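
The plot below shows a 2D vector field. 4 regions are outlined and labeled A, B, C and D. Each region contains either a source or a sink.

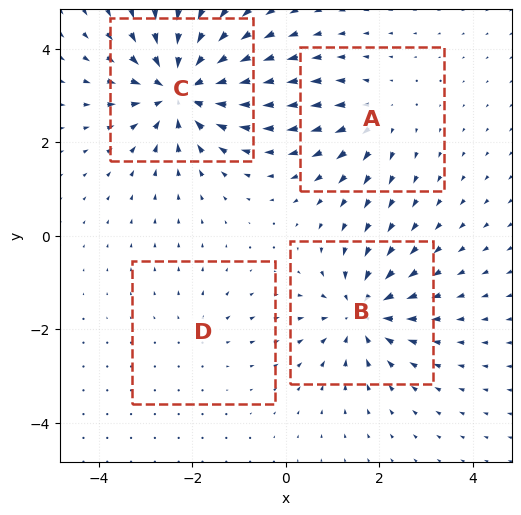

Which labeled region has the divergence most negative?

Divergence at each region's feature centre — A: about +3, B: about -5, C: about -7, D: about +2. Region C is most negative.

C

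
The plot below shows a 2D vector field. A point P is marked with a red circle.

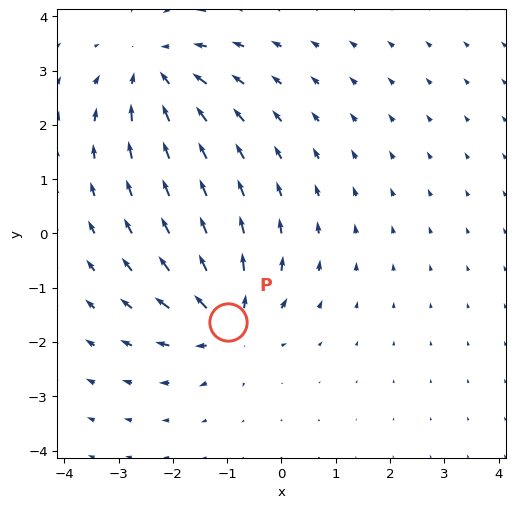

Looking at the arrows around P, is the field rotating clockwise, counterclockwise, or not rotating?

Near P at (-1.0, -1.6) the arrows show no circulation. The curl there is ≈0.

not rotating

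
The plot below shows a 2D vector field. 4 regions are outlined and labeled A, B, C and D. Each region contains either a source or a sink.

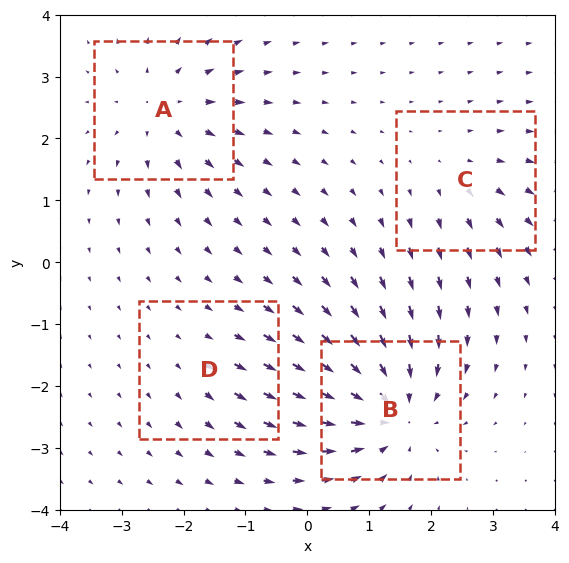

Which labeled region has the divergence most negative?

Divergence at each region's feature centre — A: about +5, B: about -7, C: about +3, D: about +2. Region B is most negative.

B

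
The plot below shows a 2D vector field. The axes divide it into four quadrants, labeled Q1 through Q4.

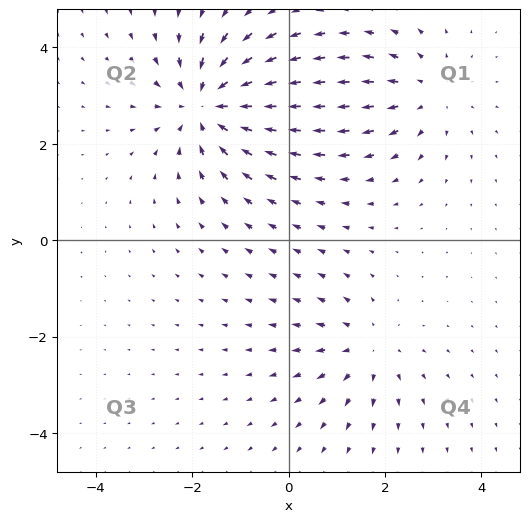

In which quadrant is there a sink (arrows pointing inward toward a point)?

The sink sits at approximately (-1.7, 2.8), which lies in quadrant Q2. The divergence there is about -5, negative as expected for a sink.

Q2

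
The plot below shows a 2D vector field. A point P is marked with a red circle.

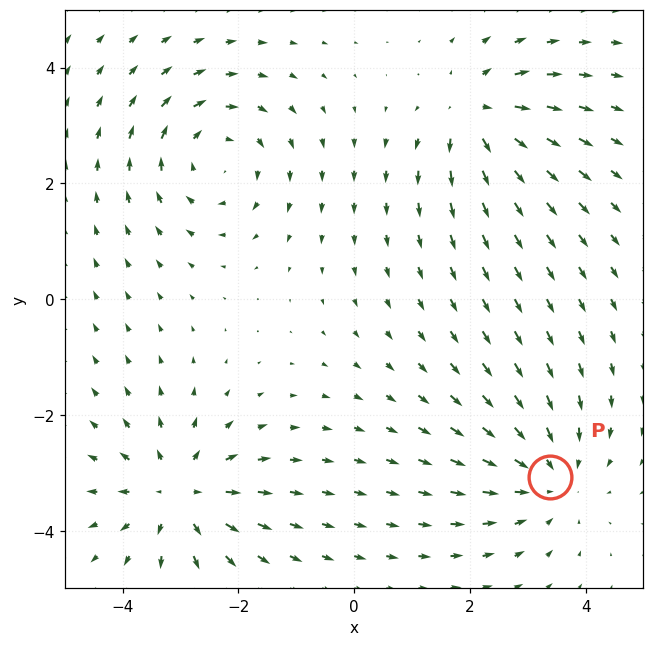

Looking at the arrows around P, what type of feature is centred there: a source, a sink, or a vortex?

At P (3.4, -3.1) the arrows converge inward. Divergence about -4, curl ≈0 — negative divergence with near-zero curl is a sink.

sink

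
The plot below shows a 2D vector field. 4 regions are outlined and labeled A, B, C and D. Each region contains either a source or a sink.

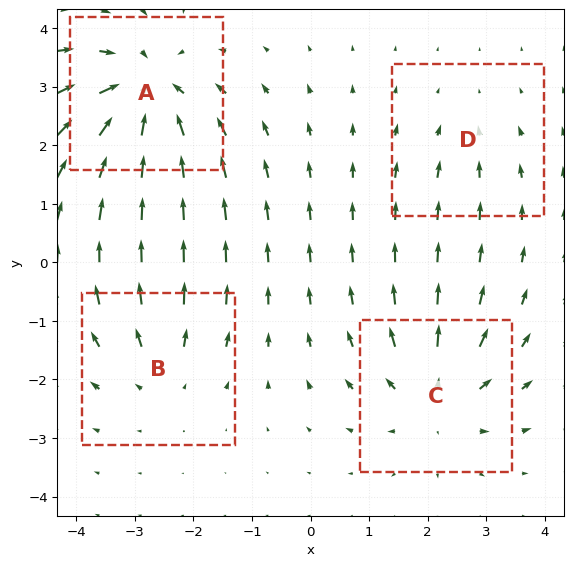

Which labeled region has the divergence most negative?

A

Divergence at each region's feature centre — A: about -7, B: about +4, C: about +5, D: about -2. Region A is most negative.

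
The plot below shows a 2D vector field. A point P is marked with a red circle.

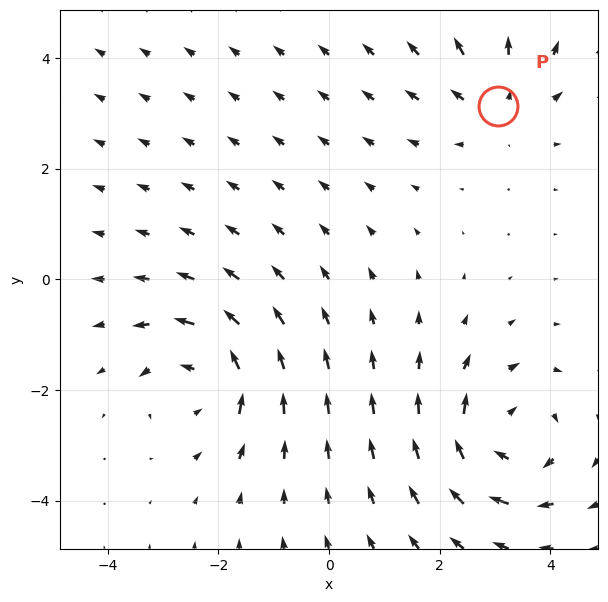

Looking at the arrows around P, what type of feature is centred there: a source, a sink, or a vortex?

At P (3.0, 3.1) the arrows spread outward. Divergence about +3, curl ≈0 — positive divergence with near-zero curl is a source.

source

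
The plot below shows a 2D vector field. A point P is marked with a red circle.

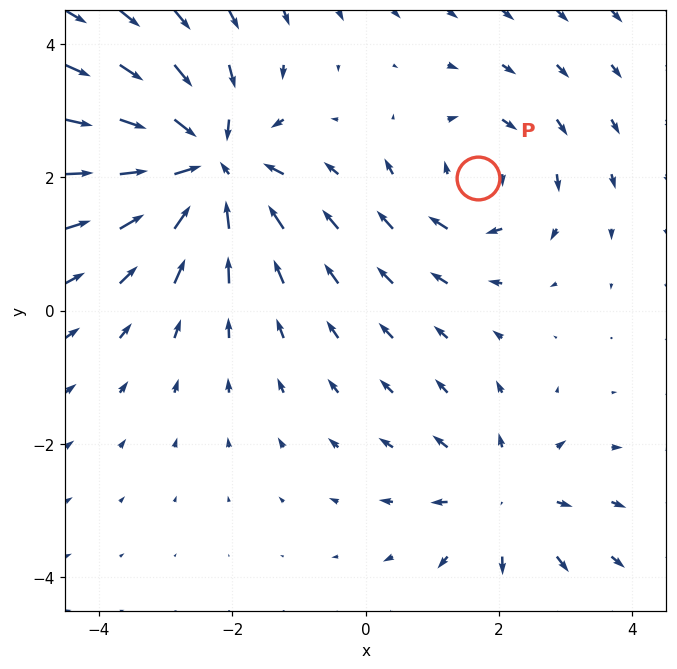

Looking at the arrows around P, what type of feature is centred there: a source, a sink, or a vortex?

vortex

At P (1.7, 2.0) the arrows circulate clockwise. Divergence ≈0, curl about -3 — near-zero divergence with nonzero curl is a vortex.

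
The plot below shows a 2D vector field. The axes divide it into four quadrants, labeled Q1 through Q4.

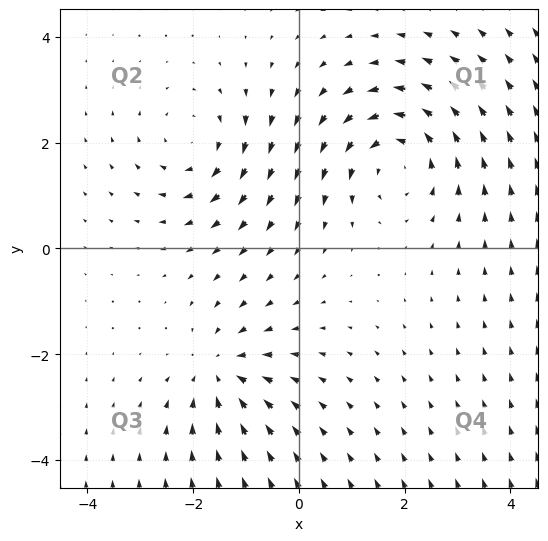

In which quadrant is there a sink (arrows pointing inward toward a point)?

Q3

The sink sits at approximately (-1.5, -2.3), which lies in quadrant Q3. The divergence there is about -3, negative as expected for a sink.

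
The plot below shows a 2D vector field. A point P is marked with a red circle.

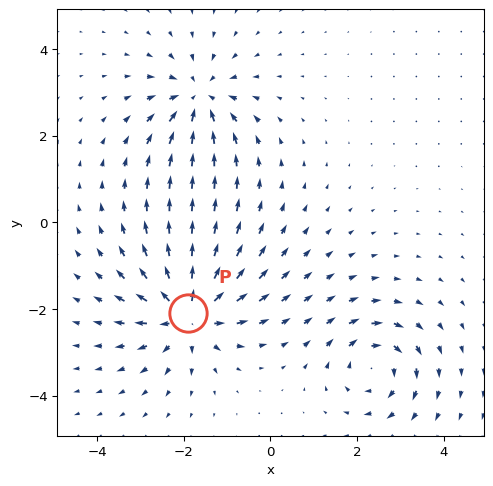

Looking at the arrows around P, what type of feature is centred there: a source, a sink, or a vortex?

At P (-1.9, -2.1) the arrows spread outward. Divergence about +5, curl ≈0 — positive divergence with near-zero curl is a source.

source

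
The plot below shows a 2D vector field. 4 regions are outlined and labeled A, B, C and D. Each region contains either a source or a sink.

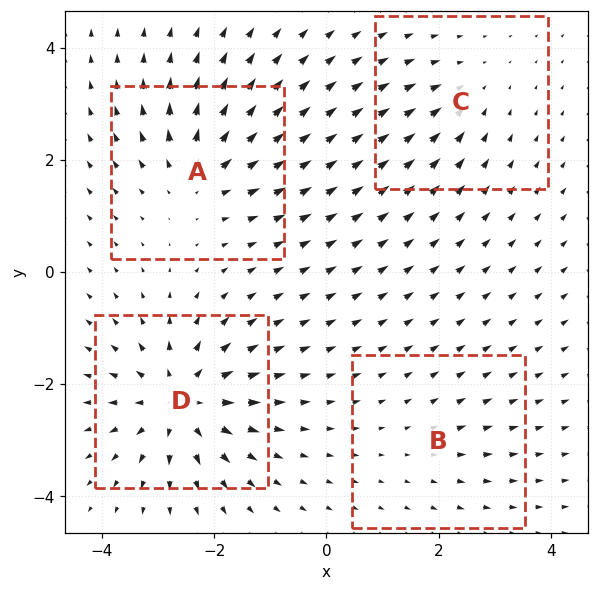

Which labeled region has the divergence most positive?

D

Divergence at each region's feature centre — A: about +6, B: about +2, C: about -3, D: about +8. Region D is most positive.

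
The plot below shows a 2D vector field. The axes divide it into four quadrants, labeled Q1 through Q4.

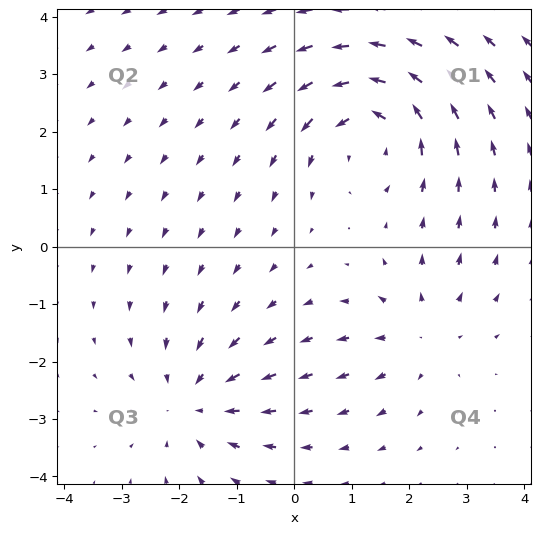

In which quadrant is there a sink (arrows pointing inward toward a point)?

Q3

The sink sits at approximately (-1.8, -2.7), which lies in quadrant Q3. The divergence there is about -3, negative as expected for a sink.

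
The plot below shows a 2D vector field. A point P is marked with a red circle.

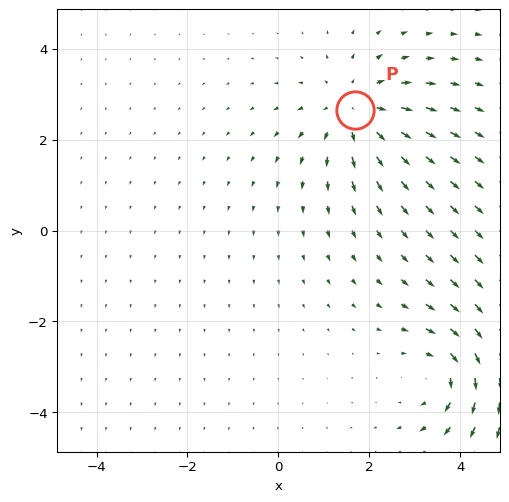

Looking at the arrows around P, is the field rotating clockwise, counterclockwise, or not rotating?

Near P at (1.7, 2.6) the arrows show no circulation. The curl there is ≈0.

not rotating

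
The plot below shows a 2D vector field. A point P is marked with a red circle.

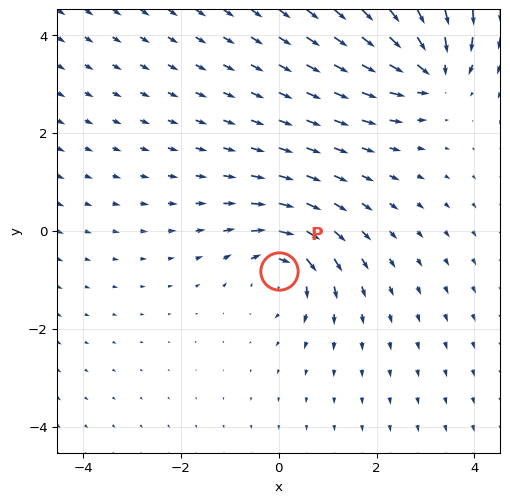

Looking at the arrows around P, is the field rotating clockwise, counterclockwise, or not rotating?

clockwise

Near P at (0.0, -0.8) the arrows circulate clockwise. The curl (z-component) there is about -4; negative curl means clockwise rotation.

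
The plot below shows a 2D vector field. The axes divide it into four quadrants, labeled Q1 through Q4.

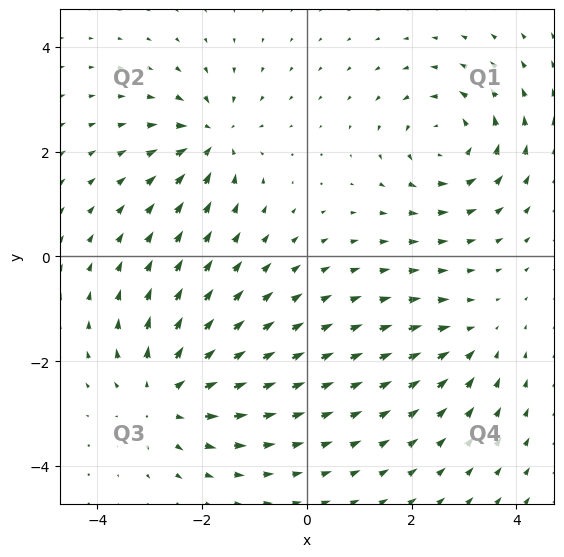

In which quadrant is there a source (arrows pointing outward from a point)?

Q3

The source sits at approximately (-2.7, -2.7), which lies in quadrant Q3. The divergence there is about +5, positive as expected for a source.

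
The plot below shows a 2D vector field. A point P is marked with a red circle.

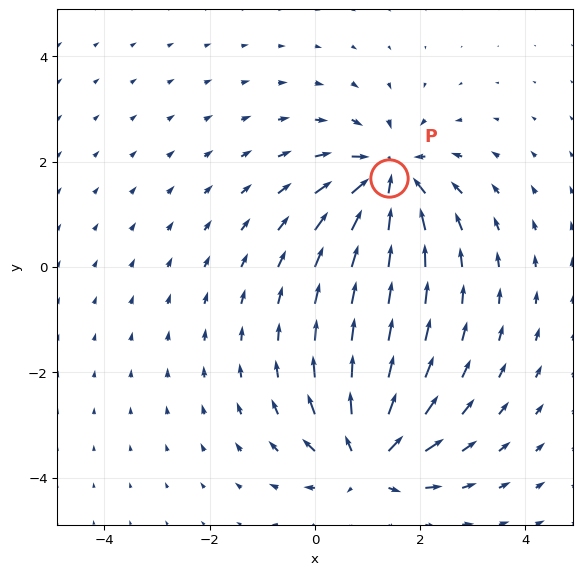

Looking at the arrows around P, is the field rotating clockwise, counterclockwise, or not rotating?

not rotating

Near P at (1.4, 1.7) the arrows show no circulation. The curl there is ≈0.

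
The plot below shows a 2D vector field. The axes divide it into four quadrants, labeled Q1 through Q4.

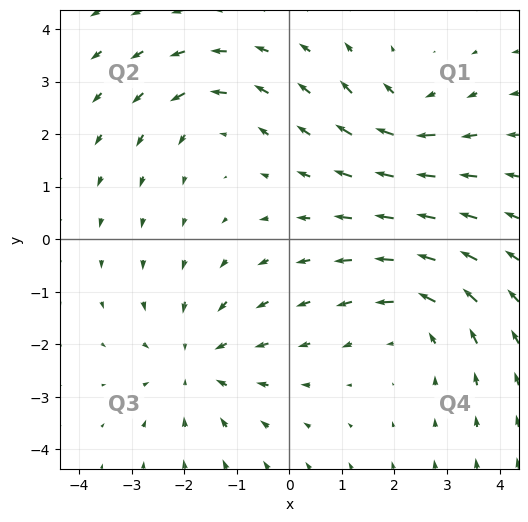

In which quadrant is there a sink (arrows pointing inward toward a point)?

Q3

The sink sits at approximately (-1.8, -2.3), which lies in quadrant Q3. The divergence there is about -3, negative as expected for a sink.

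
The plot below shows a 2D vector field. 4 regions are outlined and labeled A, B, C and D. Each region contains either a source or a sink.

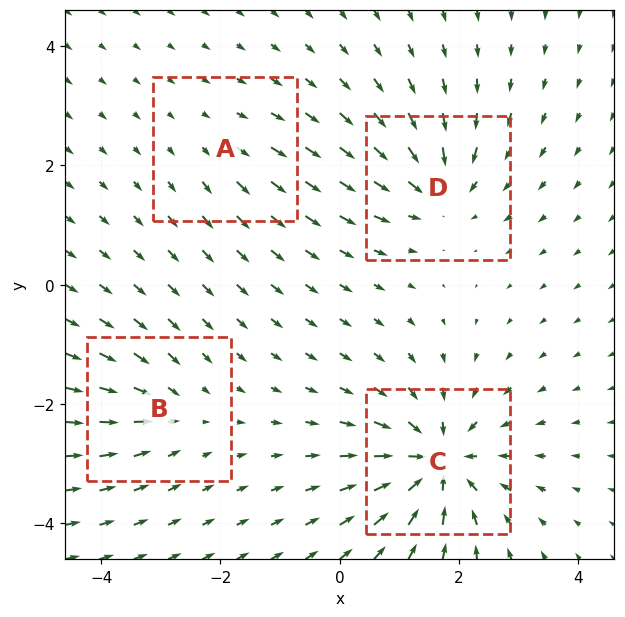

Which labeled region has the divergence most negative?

C

Divergence at each region's feature centre — A: about +2, B: about -4, C: about -8, D: about -5. Region C is most negative.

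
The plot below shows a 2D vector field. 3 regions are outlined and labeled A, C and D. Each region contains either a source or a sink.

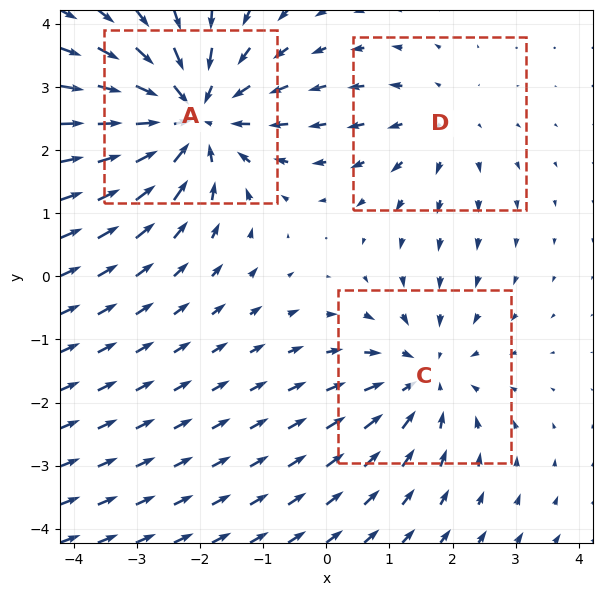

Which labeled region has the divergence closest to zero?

D

Divergence at each region's feature centre — A: about -4, C: about -3, D: about +2. Region D is closest to zero.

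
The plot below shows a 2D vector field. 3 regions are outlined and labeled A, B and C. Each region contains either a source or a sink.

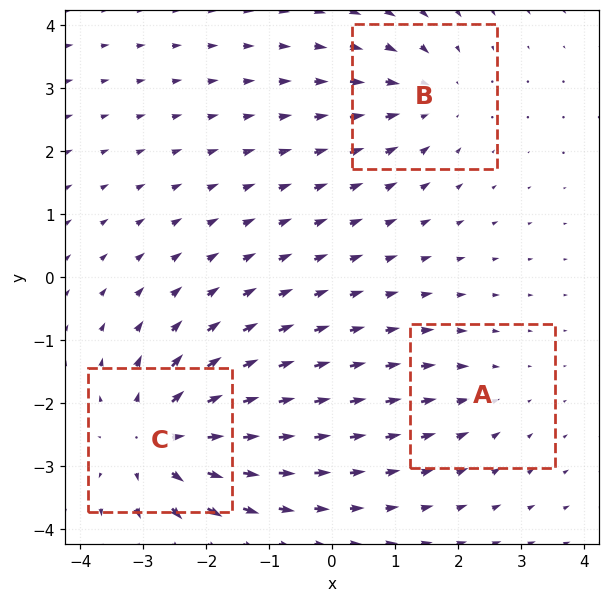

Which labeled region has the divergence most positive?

Divergence at each region's feature centre — A: about -2, B: about -3, C: about +5. Region C is most positive.

C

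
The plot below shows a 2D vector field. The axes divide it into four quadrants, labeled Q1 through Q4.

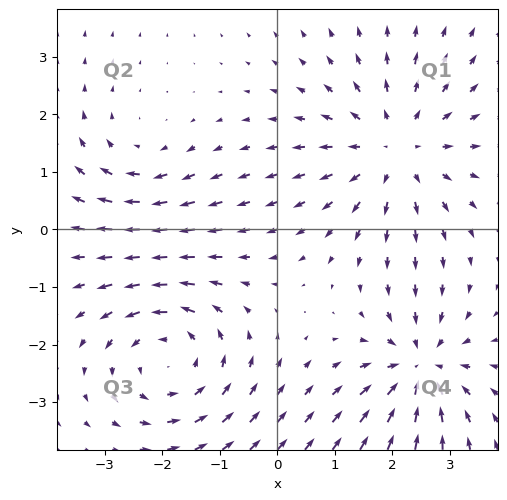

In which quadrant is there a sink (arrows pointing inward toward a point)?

The sink sits at approximately (2.5, -2.4), which lies in quadrant Q4. The divergence there is about -4, negative as expected for a sink.

Q4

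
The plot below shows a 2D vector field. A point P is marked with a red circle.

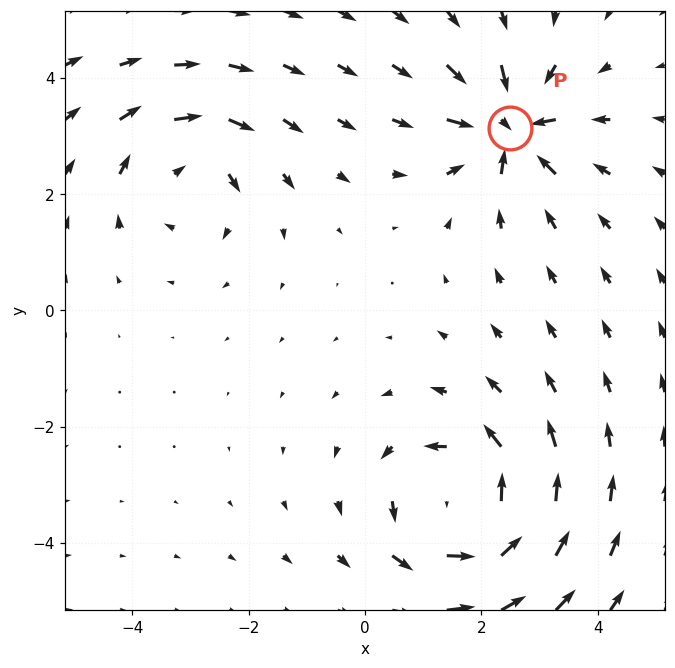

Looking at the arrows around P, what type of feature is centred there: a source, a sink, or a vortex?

sink

At P (2.5, 3.1) the arrows converge inward. Divergence about -5, curl ≈0 — negative divergence with near-zero curl is a sink.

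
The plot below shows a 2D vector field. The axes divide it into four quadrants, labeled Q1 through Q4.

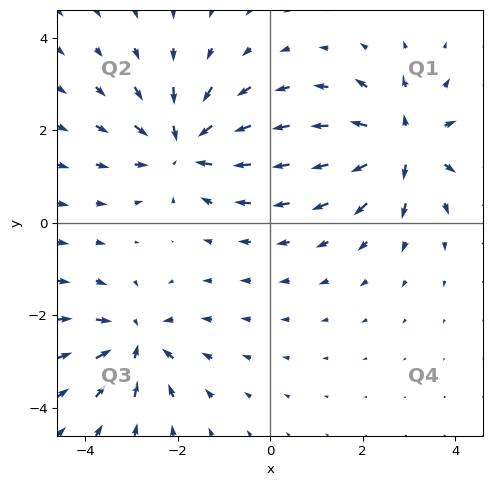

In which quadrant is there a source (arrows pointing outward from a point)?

Q1

The source sits at approximately (2.9, 1.7), which lies in quadrant Q1. The divergence there is about +6, positive as expected for a source.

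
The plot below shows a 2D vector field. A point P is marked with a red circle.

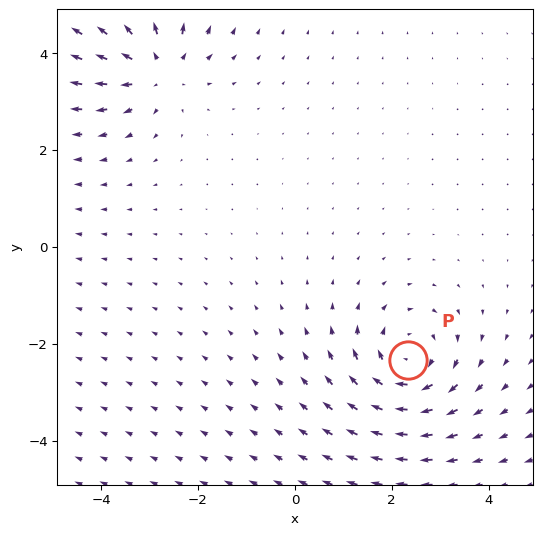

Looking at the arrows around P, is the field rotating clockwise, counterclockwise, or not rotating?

clockwise

Near P at (2.3, -2.3) the arrows circulate clockwise. The curl (z-component) there is about -3; negative curl means clockwise rotation.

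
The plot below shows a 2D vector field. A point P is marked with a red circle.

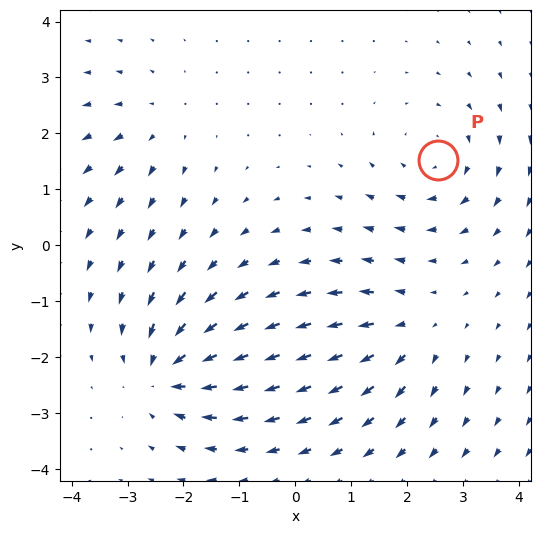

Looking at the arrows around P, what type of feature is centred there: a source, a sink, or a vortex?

vortex

At P (2.5, 1.5) the arrows circulate clockwise. Divergence ≈0, curl about -3 — near-zero divergence with nonzero curl is a vortex.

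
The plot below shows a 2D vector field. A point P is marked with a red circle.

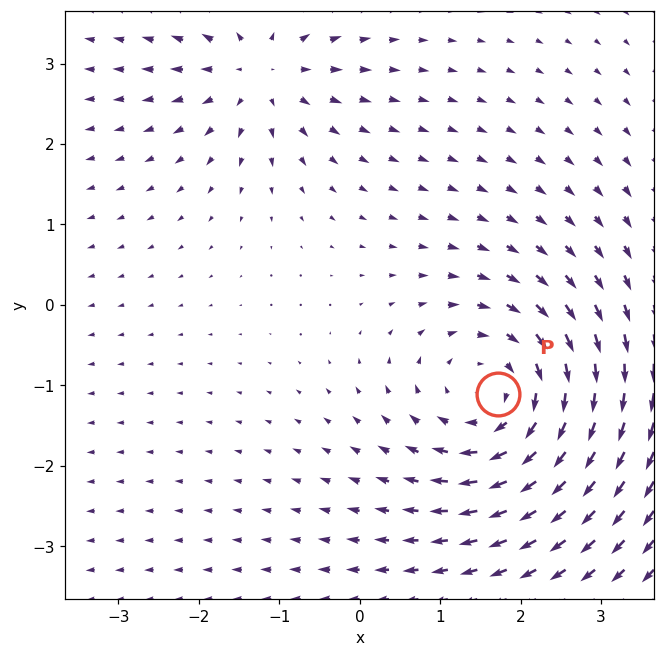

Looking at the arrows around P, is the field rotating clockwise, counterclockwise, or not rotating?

clockwise

Near P at (1.7, -1.1) the arrows circulate clockwise. The curl (z-component) there is about -4; negative curl means clockwise rotation.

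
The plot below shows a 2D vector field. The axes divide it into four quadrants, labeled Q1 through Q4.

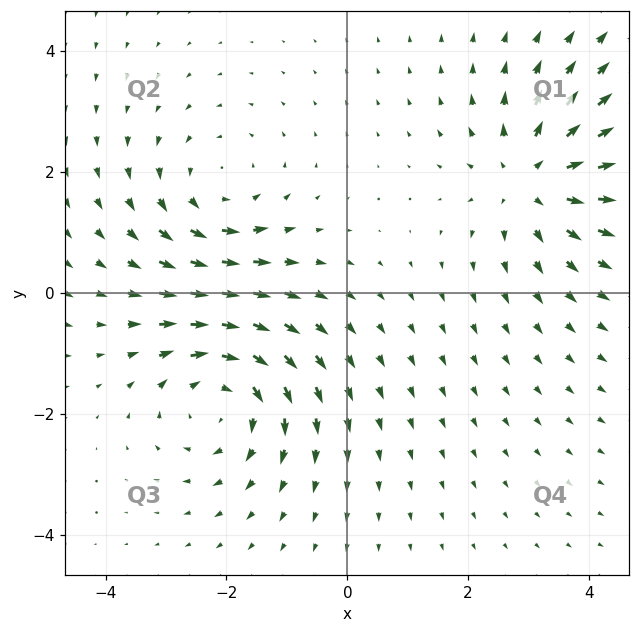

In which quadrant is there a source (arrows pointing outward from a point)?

Q1

The source sits at approximately (3.1, 1.9), which lies in quadrant Q1. The divergence there is about +4, positive as expected for a source.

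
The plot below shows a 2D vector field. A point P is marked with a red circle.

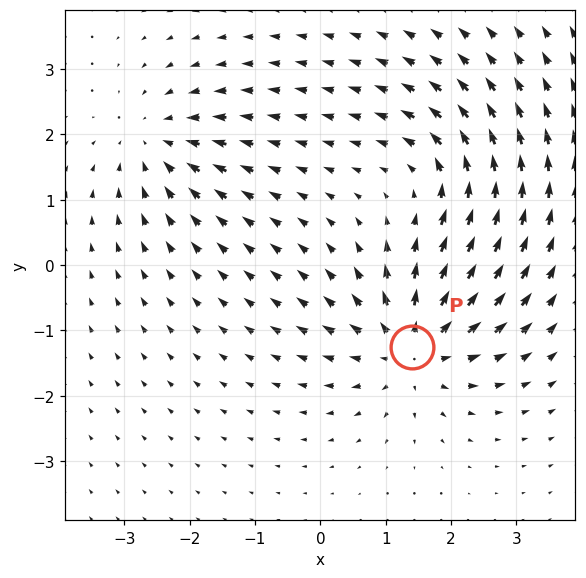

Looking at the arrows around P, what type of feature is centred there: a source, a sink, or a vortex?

source

At P (1.4, -1.3) the arrows spread outward. Divergence about +5, curl ≈0 — positive divergence with near-zero curl is a source.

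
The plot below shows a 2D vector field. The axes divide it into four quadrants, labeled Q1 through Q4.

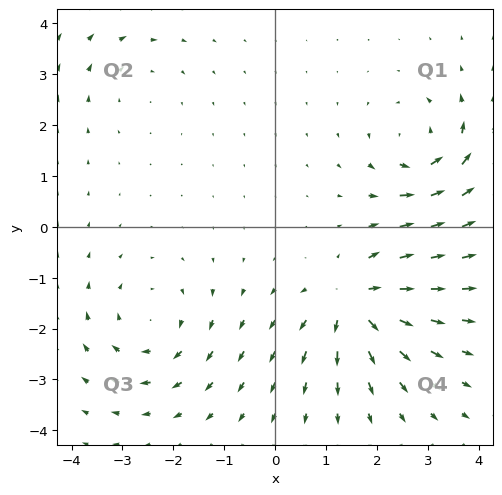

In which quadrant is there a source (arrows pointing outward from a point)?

Q4

The source sits at approximately (1.6, -1.5), which lies in quadrant Q4. The divergence there is about +7, positive as expected for a source.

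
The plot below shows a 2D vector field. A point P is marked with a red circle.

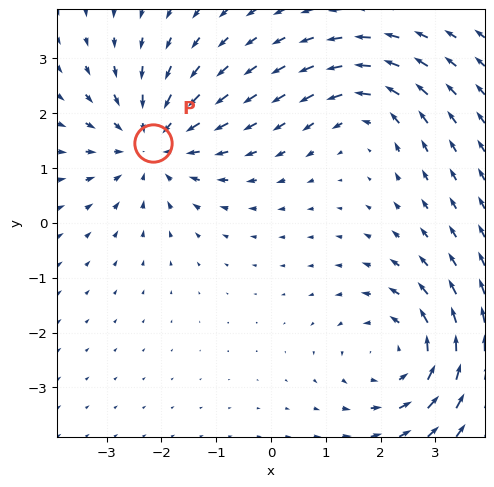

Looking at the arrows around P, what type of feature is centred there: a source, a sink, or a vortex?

At P (-2.2, 1.5) the arrows converge inward. Divergence about -4, curl ≈0 — negative divergence with near-zero curl is a sink.

sink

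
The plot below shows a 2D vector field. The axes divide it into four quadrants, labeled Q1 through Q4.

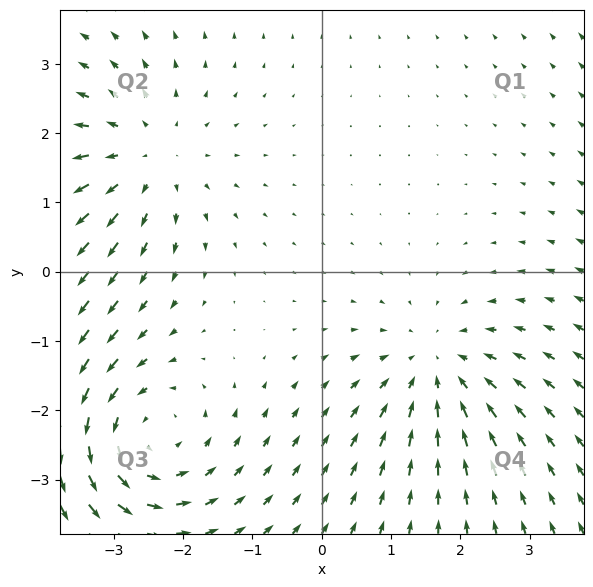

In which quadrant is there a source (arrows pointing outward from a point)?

The source sits at approximately (-2.6, 1.6), which lies in quadrant Q2. The divergence there is about +2, positive as expected for a source.

Q2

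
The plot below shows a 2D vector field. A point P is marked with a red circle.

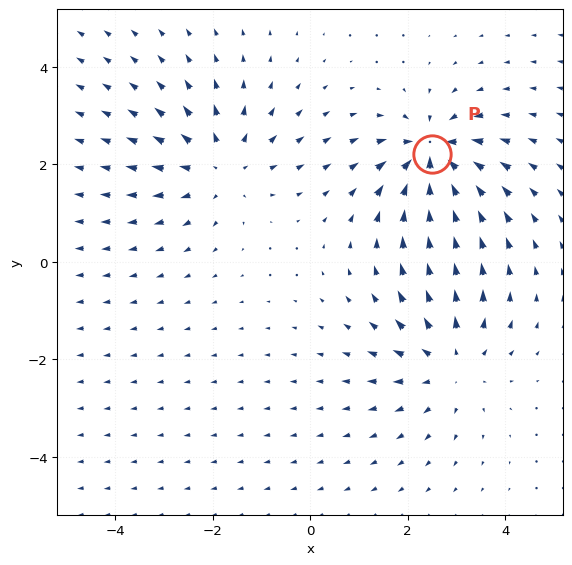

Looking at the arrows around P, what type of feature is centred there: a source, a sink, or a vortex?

At P (2.5, 2.2) the arrows converge inward. Divergence about -6, curl ≈0 — negative divergence with near-zero curl is a sink.

sink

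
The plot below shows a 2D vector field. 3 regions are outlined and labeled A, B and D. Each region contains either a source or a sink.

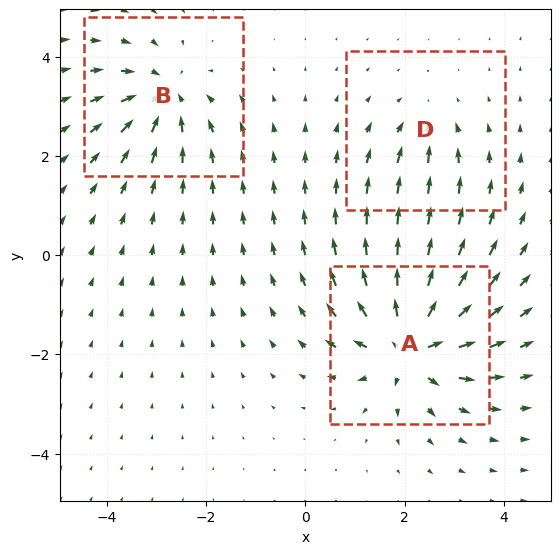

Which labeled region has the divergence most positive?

A

Divergence at each region's feature centre — A: about +6, B: about -4, D: about -2. Region A is most positive.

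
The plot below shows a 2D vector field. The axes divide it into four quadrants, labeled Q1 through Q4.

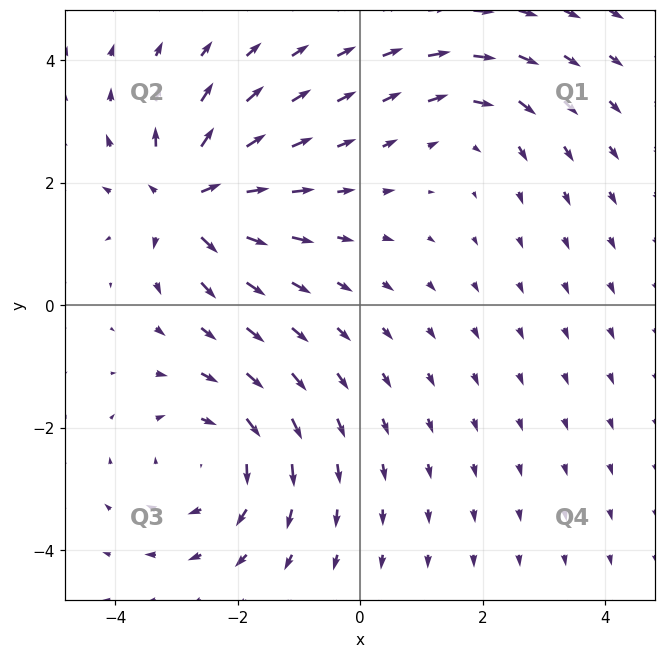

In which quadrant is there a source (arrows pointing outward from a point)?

Q2

The source sits at approximately (-2.8, 1.7), which lies in quadrant Q2. The divergence there is about +6, positive as expected for a source.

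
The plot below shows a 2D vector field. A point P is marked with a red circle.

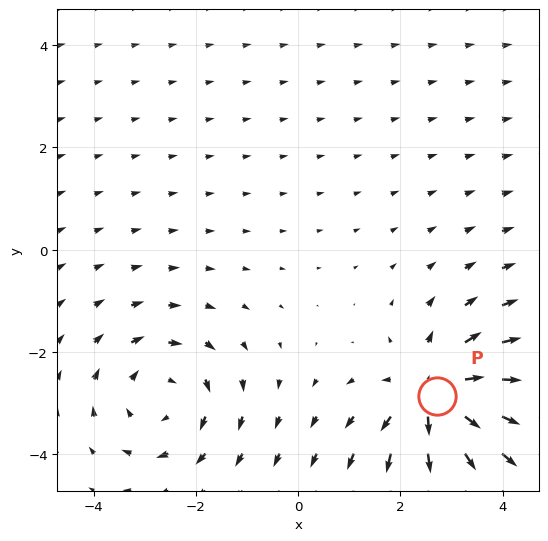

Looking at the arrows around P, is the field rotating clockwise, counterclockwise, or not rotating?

not rotating

Near P at (2.7, -2.9) the arrows show no circulation. The curl there is ≈0.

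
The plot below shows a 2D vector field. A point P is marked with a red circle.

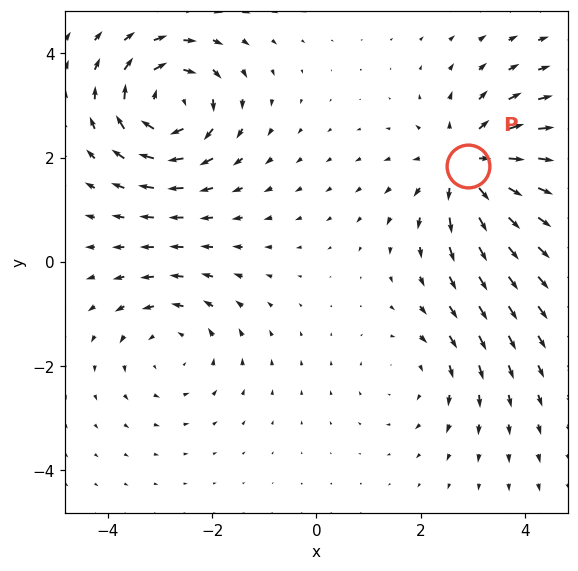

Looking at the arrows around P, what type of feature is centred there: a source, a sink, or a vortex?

At P (2.9, 1.8) the arrows spread outward. Divergence about +4, curl ≈0 — positive divergence with near-zero curl is a source.

source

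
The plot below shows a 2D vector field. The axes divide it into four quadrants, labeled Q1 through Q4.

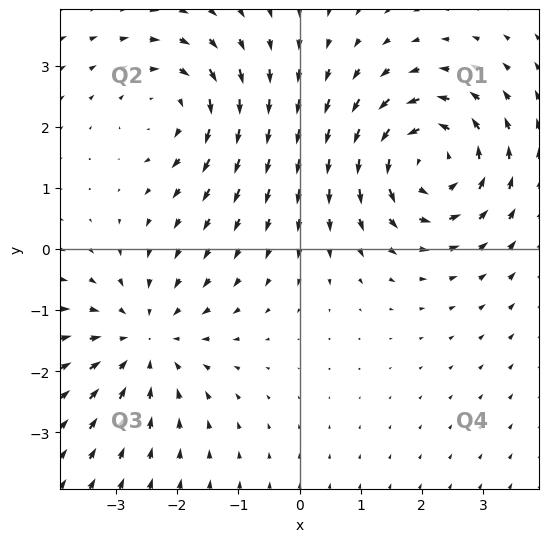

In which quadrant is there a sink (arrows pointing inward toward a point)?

The sink sits at approximately (-2.5, -1.5), which lies in quadrant Q3. The divergence there is about -3, negative as expected for a sink.

Q3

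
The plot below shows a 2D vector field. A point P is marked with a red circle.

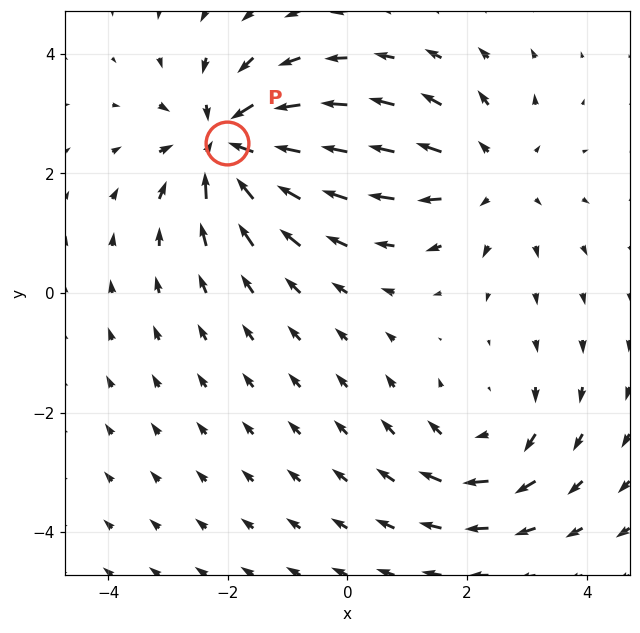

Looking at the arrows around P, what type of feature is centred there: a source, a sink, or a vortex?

sink

At P (-2.0, 2.5) the arrows converge inward. Divergence about -6, curl ≈0 — negative divergence with near-zero curl is a sink.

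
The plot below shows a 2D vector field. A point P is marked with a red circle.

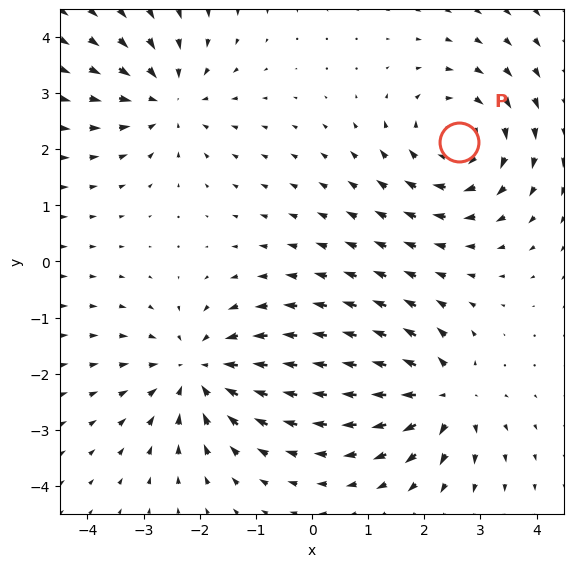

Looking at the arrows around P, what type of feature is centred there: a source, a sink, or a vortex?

vortex

At P (2.6, 2.1) the arrows circulate clockwise. Divergence ≈0, curl about -4 — near-zero divergence with nonzero curl is a vortex.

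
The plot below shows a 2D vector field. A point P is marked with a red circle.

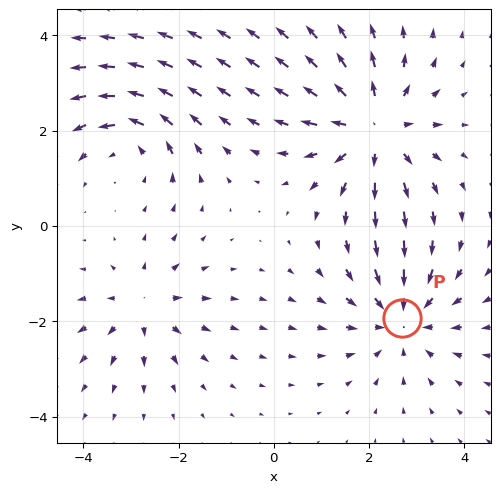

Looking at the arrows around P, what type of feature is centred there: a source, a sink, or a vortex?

At P (2.7, -1.9) the arrows converge inward. Divergence about -3, curl ≈0 — negative divergence with near-zero curl is a sink.

sink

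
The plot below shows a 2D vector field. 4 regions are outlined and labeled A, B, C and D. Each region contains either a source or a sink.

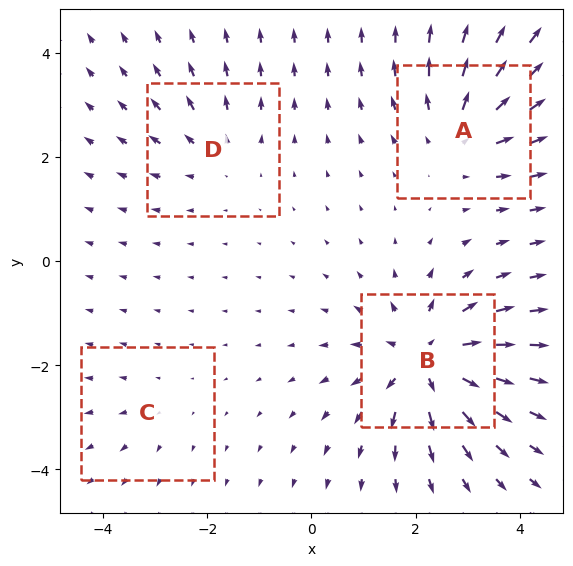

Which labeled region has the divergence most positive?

Divergence at each region's feature centre — A: about +5, B: about +7, C: about +2, D: about +3. Region B is most positive.

B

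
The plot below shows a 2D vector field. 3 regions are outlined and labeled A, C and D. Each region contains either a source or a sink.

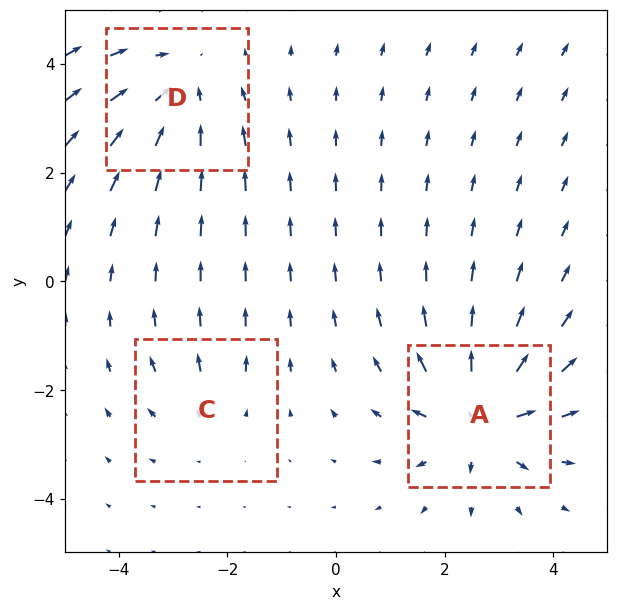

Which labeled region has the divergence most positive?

A

Divergence at each region's feature centre — A: about +5, C: about +2, D: about -3. Region A is most positive.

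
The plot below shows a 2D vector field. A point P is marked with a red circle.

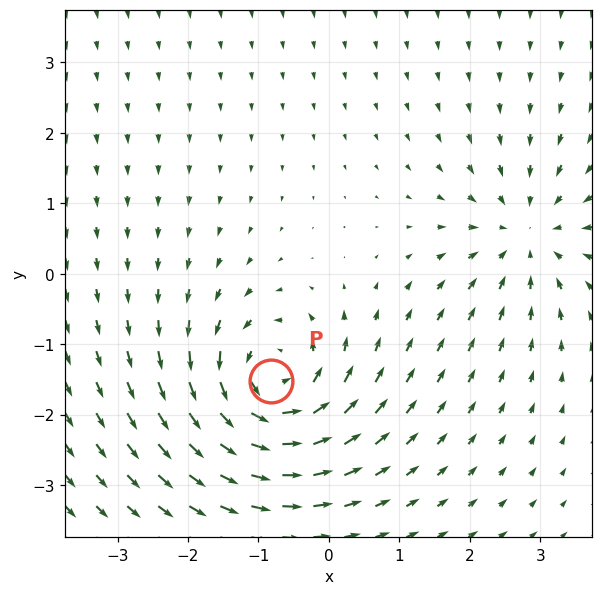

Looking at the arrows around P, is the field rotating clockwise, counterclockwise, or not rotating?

Near P at (-0.8, -1.5) the arrows circulate counterclockwise. The curl (z-component) there is about +5; positive curl means counterclockwise rotation.

counterclockwise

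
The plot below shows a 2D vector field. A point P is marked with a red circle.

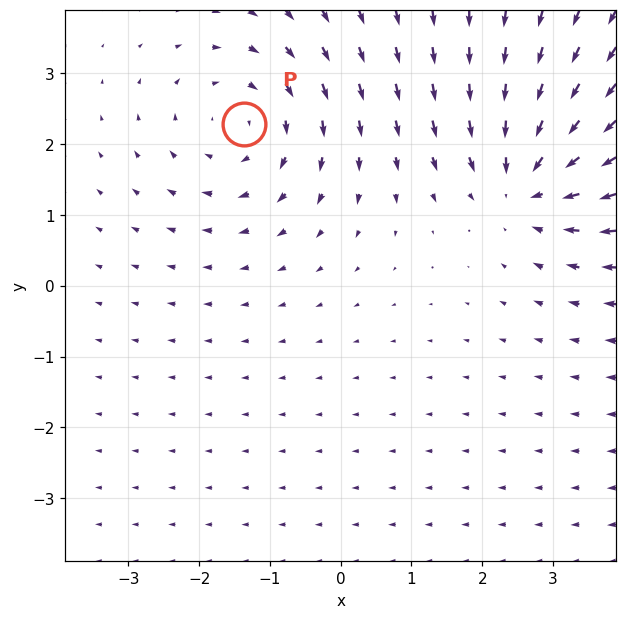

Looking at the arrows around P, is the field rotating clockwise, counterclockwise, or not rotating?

clockwise

Near P at (-1.4, 2.3) the arrows circulate clockwise. The curl (z-component) there is about -4; negative curl means clockwise rotation.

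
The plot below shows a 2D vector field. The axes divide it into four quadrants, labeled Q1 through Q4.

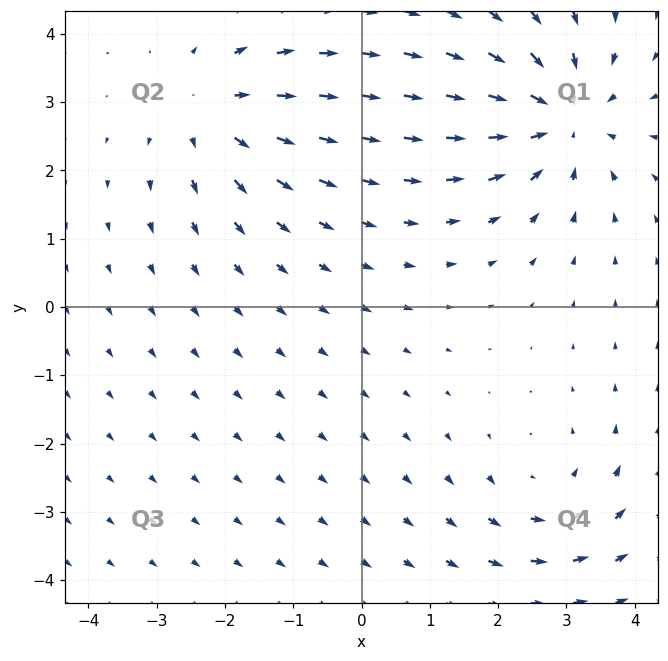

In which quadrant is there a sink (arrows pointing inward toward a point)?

Q1

The sink sits at approximately (2.9, 2.8), which lies in quadrant Q1. The divergence there is about -5, negative as expected for a sink.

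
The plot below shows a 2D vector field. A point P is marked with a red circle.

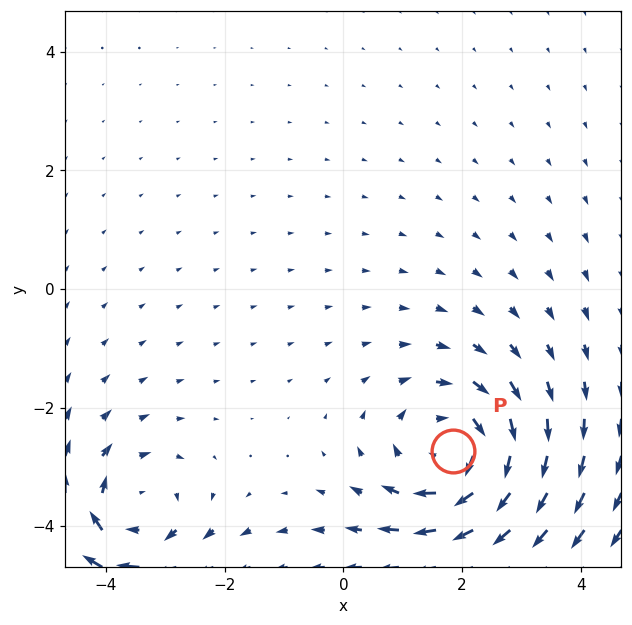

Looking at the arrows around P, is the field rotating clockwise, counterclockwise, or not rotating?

Near P at (1.9, -2.7) the arrows circulate clockwise. The curl (z-component) there is about -4; negative curl means clockwise rotation.

clockwise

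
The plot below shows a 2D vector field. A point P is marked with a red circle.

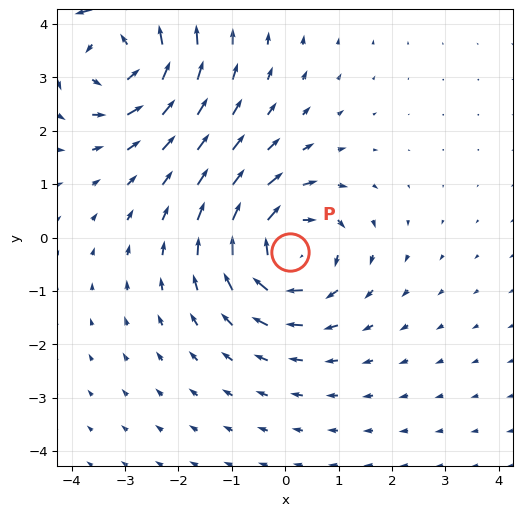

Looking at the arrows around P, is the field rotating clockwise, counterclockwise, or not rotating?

Near P at (0.1, -0.3) the arrows circulate clockwise. The curl (z-component) there is about -5; negative curl means clockwise rotation.

clockwise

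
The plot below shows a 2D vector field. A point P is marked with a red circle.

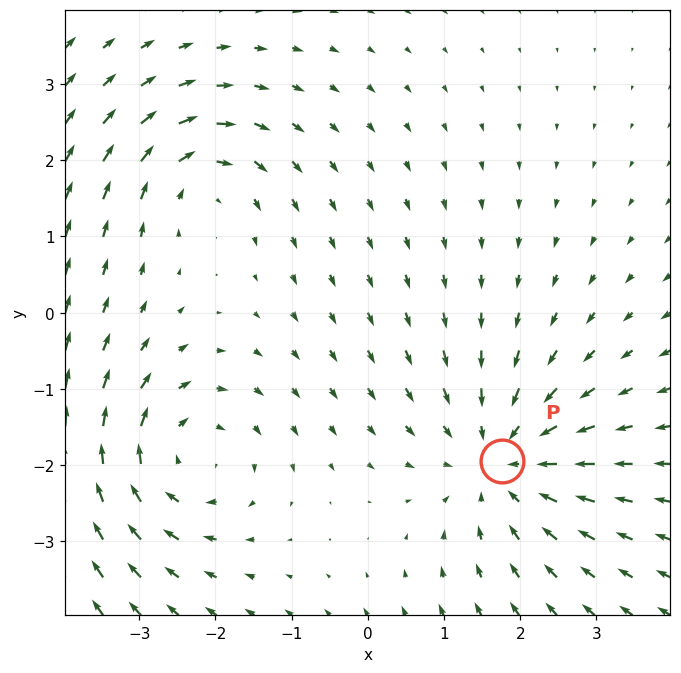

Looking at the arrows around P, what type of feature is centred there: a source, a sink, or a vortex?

sink

At P (1.8, -1.9) the arrows converge inward. Divergence about -4, curl ≈0 — negative divergence with near-zero curl is a sink.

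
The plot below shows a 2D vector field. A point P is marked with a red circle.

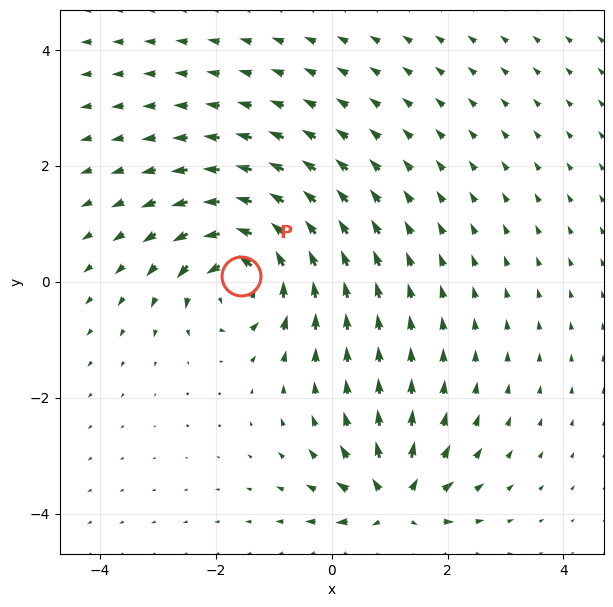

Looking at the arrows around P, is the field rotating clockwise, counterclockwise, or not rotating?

Near P at (-1.6, 0.1) the arrows circulate counterclockwise. The curl (z-component) there is about +5; positive curl means counterclockwise rotation.

counterclockwise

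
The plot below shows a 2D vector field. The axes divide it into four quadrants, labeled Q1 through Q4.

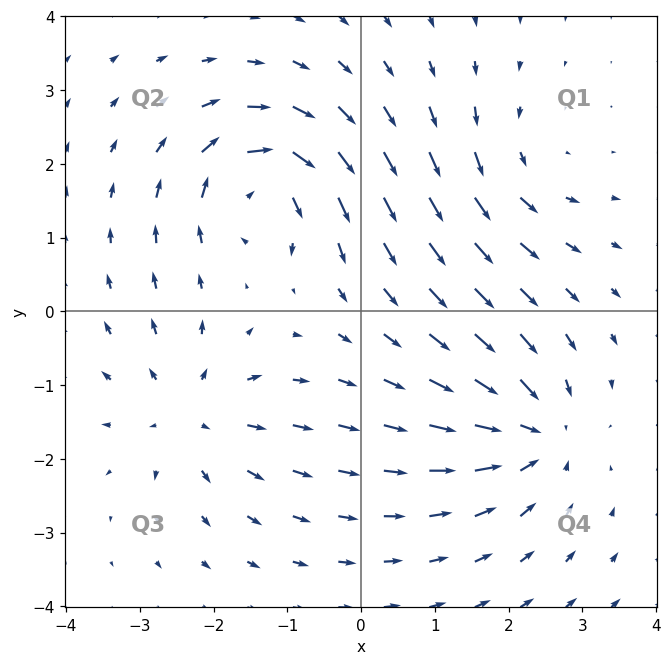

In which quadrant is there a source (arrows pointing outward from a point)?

The source sits at approximately (-2.3, -1.4), which lies in quadrant Q3. The divergence there is about +4, positive as expected for a source.

Q3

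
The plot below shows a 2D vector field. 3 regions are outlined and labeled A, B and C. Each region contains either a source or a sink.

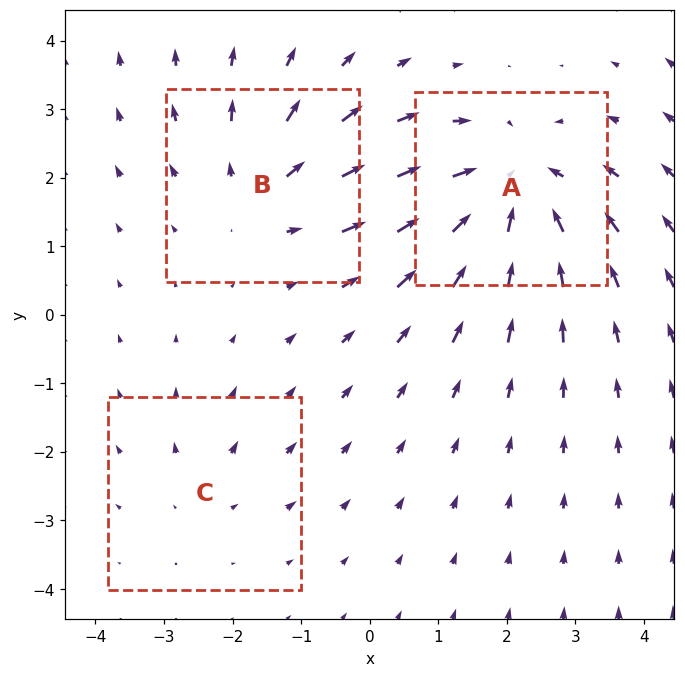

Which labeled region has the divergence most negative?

A

Divergence at each region's feature centre — A: about -5, B: about +3, C: about +2. Region A is most negative.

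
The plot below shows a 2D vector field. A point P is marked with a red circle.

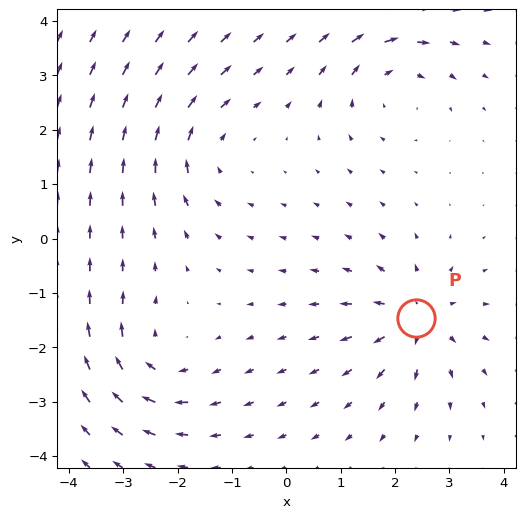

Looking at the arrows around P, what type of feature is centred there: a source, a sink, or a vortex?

At P (2.4, -1.5) the arrows spread outward. Divergence about +6, curl ≈0 — positive divergence with near-zero curl is a source.

source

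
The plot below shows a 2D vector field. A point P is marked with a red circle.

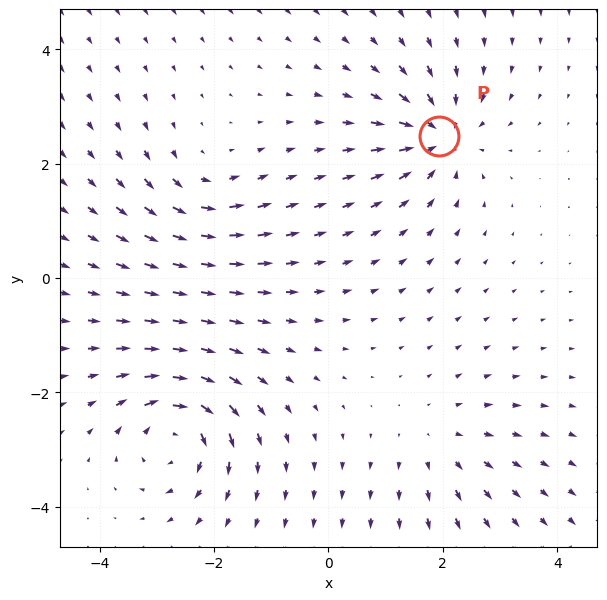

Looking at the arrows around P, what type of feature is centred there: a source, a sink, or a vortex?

sink

At P (1.9, 2.5) the arrows converge inward. Divergence about -5, curl ≈0 — negative divergence with near-zero curl is a sink.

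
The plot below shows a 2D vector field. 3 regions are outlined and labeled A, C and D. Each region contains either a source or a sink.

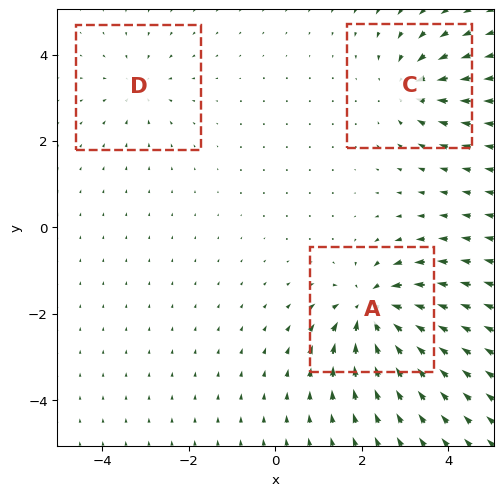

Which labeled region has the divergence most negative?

Divergence at each region's feature centre — A: about -6, C: about -4, D: about -3. Region A is most negative.

A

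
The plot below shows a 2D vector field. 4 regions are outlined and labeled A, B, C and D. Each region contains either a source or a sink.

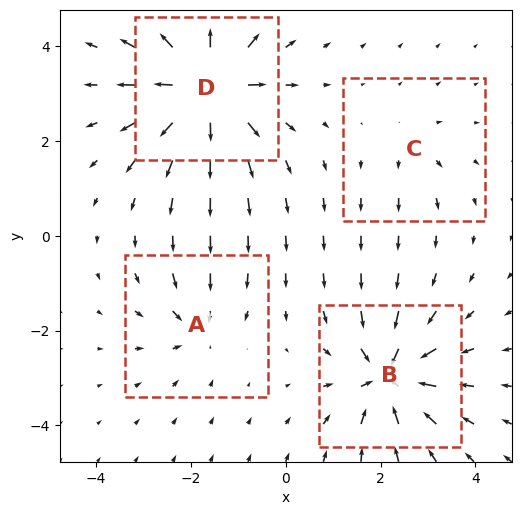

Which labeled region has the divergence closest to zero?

Divergence at each region's feature centre — A: about -4, B: about -7, C: about +2, D: about +8. Region C is closest to zero.

C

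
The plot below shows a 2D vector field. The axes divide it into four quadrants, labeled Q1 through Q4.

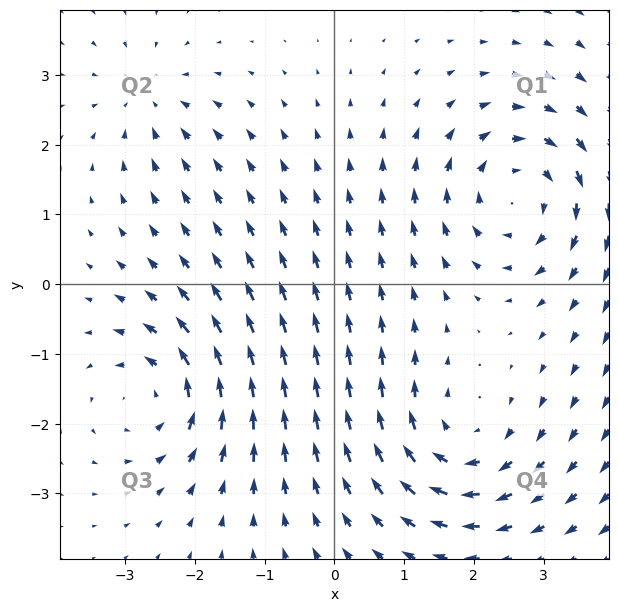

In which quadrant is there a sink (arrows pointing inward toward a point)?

The sink sits at approximately (-2.7, 2.6), which lies in quadrant Q2. The divergence there is about -3, negative as expected for a sink.

Q2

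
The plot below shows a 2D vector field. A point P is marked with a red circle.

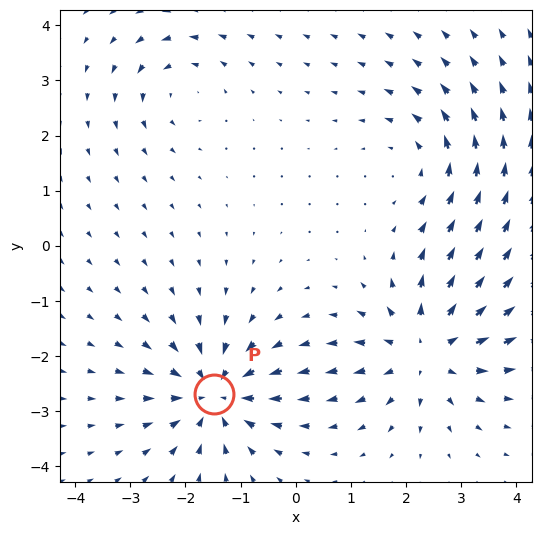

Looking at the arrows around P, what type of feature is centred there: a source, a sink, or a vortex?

sink

At P (-1.5, -2.7) the arrows converge inward. Divergence about -6, curl ≈0 — negative divergence with near-zero curl is a sink.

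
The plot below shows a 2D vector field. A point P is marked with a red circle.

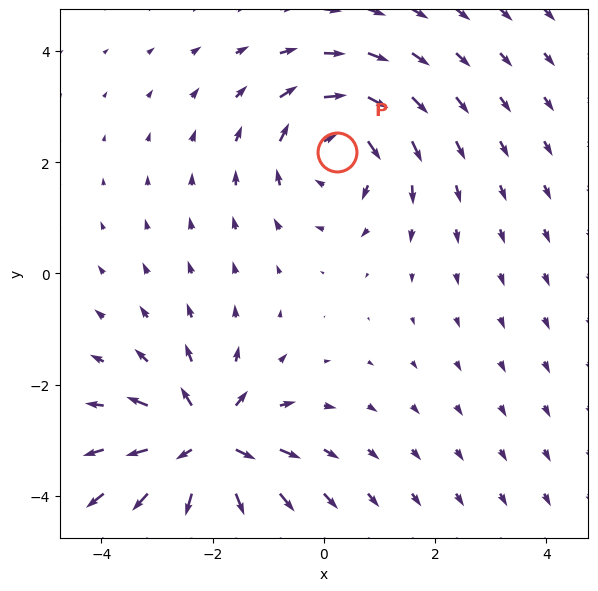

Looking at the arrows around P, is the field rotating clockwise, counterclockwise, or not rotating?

Near P at (0.2, 2.2) the arrows circulate clockwise. The curl (z-component) there is about -3; negative curl means clockwise rotation.

clockwise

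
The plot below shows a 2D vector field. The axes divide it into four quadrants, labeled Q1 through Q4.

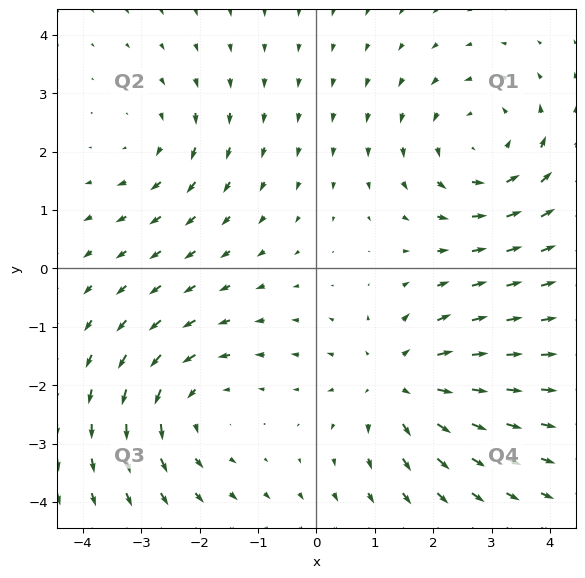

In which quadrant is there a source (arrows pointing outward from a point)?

Q4

The source sits at approximately (1.4, -2.0), which lies in quadrant Q4. The divergence there is about +4, positive as expected for a source.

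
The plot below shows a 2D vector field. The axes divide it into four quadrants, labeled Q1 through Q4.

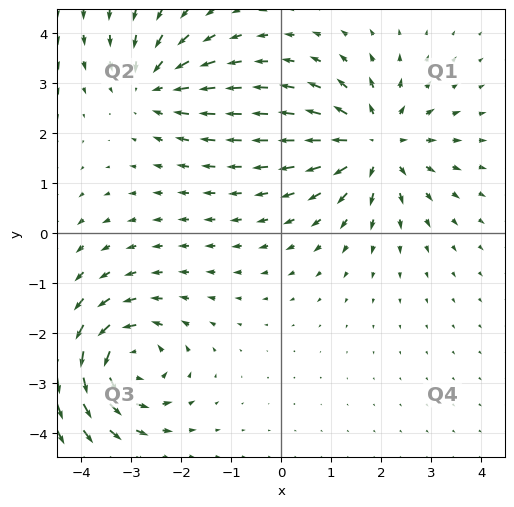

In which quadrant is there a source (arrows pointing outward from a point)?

Q1

The source sits at approximately (1.9, 1.8), which lies in quadrant Q1. The divergence there is about +5, positive as expected for a source.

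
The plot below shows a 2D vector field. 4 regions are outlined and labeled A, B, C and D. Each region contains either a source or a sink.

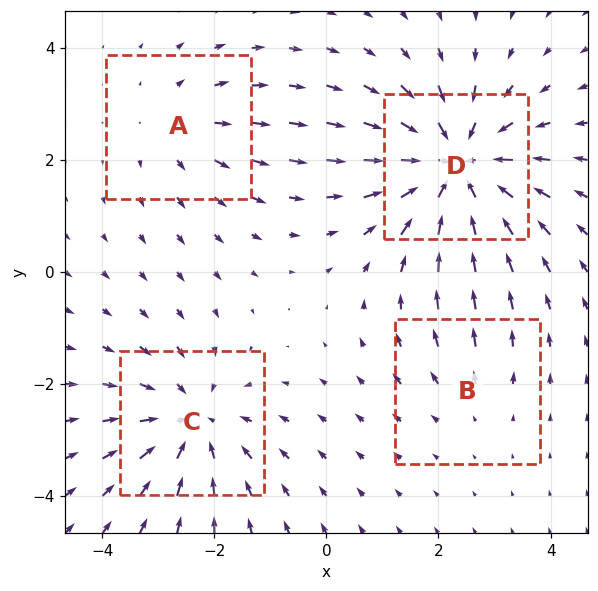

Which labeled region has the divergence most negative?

D

Divergence at each region's feature centre — A: about +3, B: about +2, C: about -4, D: about -6. Region D is most negative.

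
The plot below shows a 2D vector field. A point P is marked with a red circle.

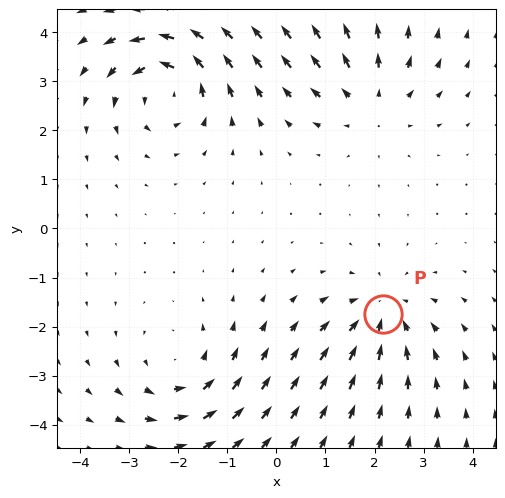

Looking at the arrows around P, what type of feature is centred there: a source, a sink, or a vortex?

sink

At P (2.2, -1.8) the arrows converge inward. Divergence about -4, curl ≈0 — negative divergence with near-zero curl is a sink.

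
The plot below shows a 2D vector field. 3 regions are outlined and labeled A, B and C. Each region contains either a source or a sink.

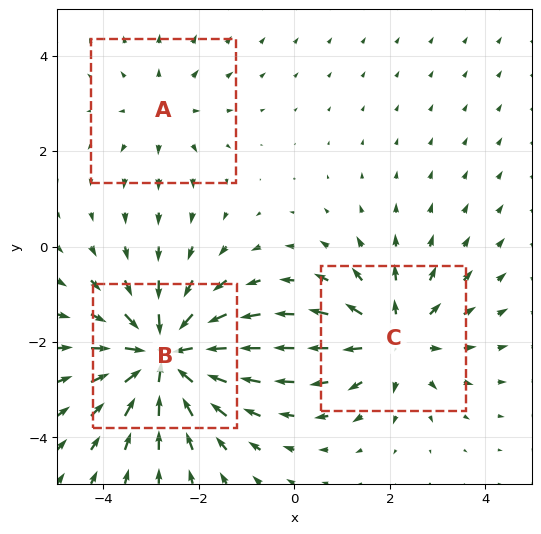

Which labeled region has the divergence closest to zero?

Divergence at each region's feature centre — A: about +2, B: about -5, C: about +3. Region A is closest to zero.

A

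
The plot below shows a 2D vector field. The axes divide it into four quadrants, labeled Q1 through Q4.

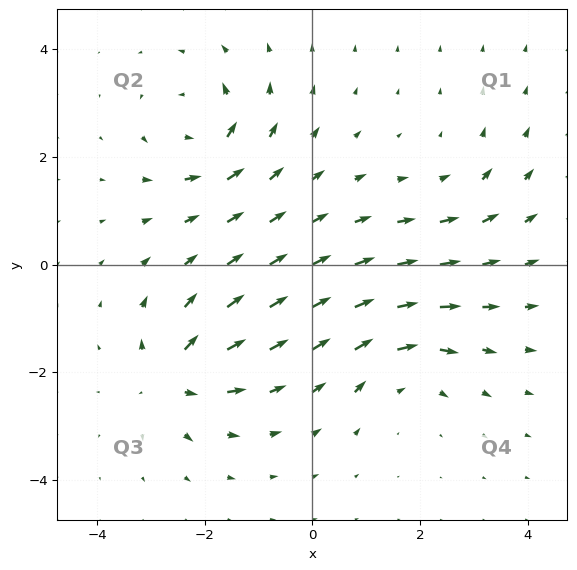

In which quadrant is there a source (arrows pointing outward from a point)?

The source sits at approximately (-2.6, -2.1), which lies in quadrant Q3. The divergence there is about +7, positive as expected for a source.

Q3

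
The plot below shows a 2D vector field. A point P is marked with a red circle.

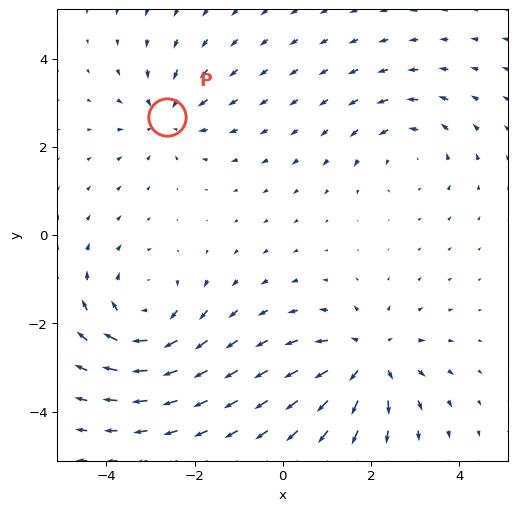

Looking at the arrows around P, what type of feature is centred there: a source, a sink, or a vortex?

At P (-2.6, 2.7) the arrows converge inward. Divergence about -3, curl ≈0 — negative divergence with near-zero curl is a sink.

sink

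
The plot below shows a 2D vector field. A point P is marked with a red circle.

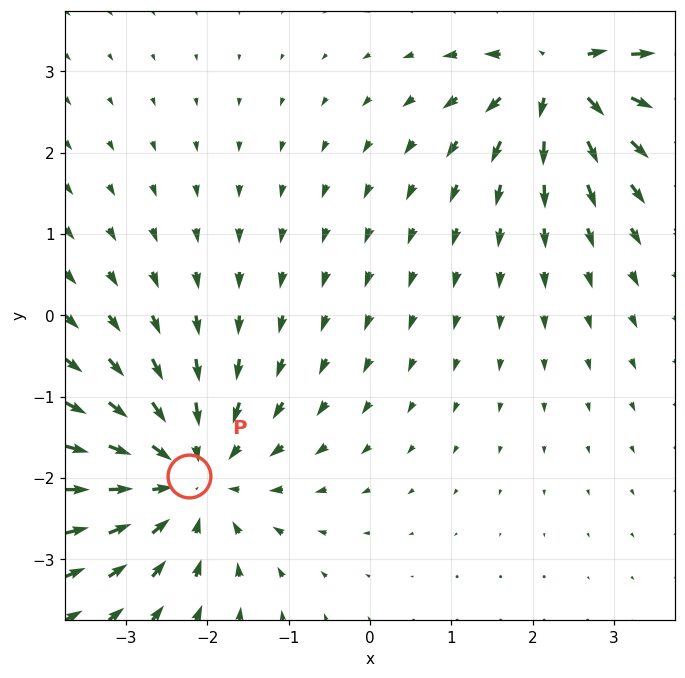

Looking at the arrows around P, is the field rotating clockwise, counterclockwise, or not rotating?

not rotating

Near P at (-2.2, -2.0) the arrows show no circulation. The curl there is ≈0.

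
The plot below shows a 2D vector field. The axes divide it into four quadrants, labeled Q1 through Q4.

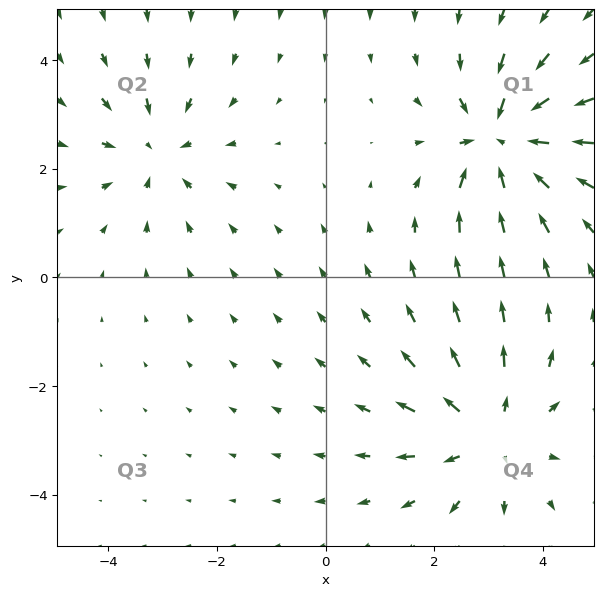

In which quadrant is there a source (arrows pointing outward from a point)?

Q4

The source sits at approximately (3.0, -2.9), which lies in quadrant Q4. The divergence there is about +3, positive as expected for a source.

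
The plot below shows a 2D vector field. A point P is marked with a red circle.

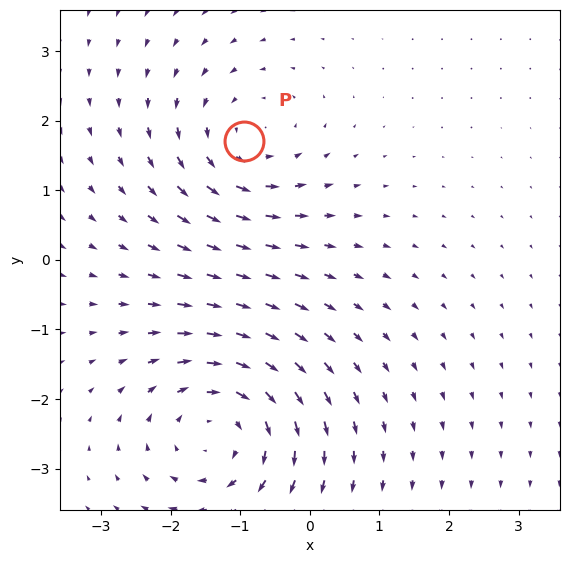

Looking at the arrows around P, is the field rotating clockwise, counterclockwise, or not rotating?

counterclockwise

Near P at (-0.9, 1.7) the arrows circulate counterclockwise. The curl (z-component) there is about +3; positive curl means counterclockwise rotation.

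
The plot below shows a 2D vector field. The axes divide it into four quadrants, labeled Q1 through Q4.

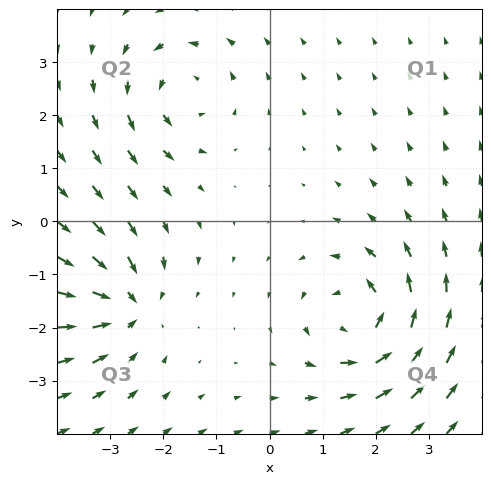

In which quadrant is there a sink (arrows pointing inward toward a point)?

Q3

The sink sits at approximately (-2.7, -1.6), which lies in quadrant Q3. The divergence there is about -5, negative as expected for a sink.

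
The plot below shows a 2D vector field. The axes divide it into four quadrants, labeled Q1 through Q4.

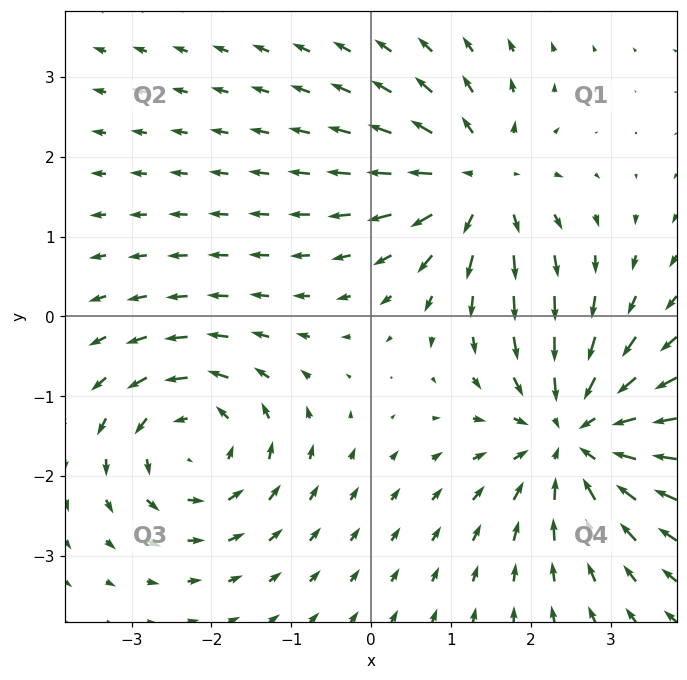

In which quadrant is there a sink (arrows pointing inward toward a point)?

The sink sits at approximately (2.5, -1.5), which lies in quadrant Q4. The divergence there is about -5, negative as expected for a sink.

Q4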